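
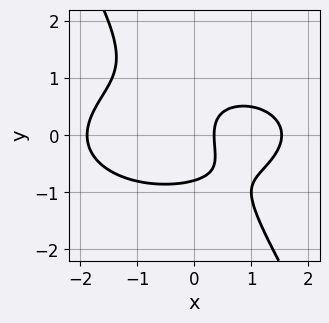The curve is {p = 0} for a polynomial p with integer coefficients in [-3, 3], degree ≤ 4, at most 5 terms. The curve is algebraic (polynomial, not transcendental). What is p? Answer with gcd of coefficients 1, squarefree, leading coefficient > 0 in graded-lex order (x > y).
x^3 + 3*x*y^2 + 2*y^3 - 3*x + 1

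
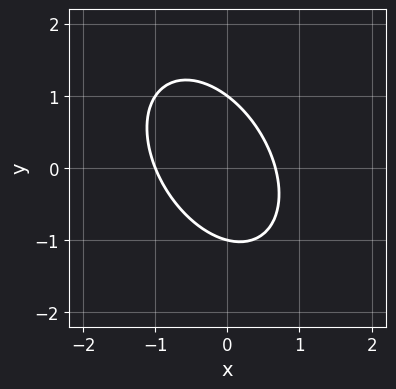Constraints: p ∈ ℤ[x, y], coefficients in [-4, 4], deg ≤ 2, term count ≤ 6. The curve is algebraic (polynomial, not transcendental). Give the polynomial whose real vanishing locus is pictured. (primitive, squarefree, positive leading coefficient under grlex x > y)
3*x^2 + 2*x*y + 2*y^2 + x - 2

Degree: no degree-1 curve has this shape, so deg p = 2.
From the axis intercepts and sections: the y-axis gridline crossings are at y ∈ {-1, 1}; it meets the x-axis at x = -1 (among the integer gridlines).
Solving for integer coefficients yields p as stated.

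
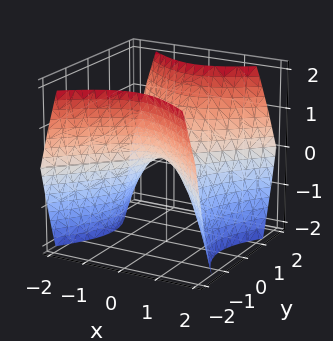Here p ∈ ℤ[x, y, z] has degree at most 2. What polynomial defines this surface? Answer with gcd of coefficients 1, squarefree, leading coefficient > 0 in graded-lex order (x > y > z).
1. deg p = 2. A saddle surface; a quadric.
2. Symmetries: it's symmetric under y → −y, forcing even powers of y; the x ↦ −x reflection is a symmetry, so x appears only in even powers.
3. Against the integer gridlines: it crosses the z-axis at the gridline z = 0; one y-axis crossing is at y = 0.
4. Putting this together gives p.

x^2 - y^2 + z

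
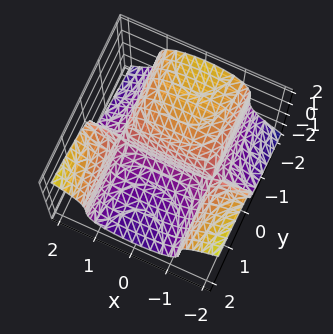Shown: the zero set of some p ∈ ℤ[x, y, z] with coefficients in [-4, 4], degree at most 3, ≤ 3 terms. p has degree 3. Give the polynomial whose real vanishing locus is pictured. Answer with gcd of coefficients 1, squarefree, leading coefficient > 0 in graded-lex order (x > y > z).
First, degree: the shape is more complex than any degree-2 surface, so deg p = 3.
Then, reading off the gridlines: the visible x-axis segment lies entirely on the surface; one y-axis crossing is at y = 0; it meets the z-axis at z = 0 (among the integer gridlines).
Finally, fitting integer coefficients to these (and the overall shape) gives p.

2*x^2*y - 2*z^3 - 3*y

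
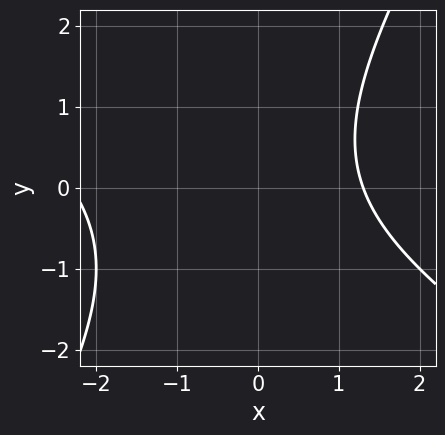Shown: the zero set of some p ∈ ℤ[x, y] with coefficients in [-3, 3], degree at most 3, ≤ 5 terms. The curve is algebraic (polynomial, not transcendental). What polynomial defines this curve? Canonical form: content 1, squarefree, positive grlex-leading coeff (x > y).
1. The degree is 2 — no degree-1 curve has this shape.
2. Observable constraints: it misses every integer gridline on the y-axis.
3. Matching integer coefficients to the picture gives p.

x^2 + x*y - y^2 + x - 3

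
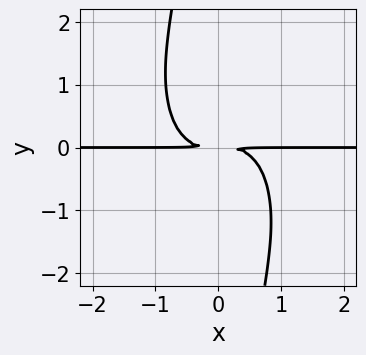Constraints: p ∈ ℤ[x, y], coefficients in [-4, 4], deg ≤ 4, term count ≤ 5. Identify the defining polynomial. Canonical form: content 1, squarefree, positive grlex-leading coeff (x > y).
First, the degree is 4 — a generic line meets the curve in up to 4 points.
Then, observable constraints: every point of the x-axis in the box is on the curve.
Finally, together with the visible shape, these determine p as stated.

2*x^3*y + x*y^3 + 2*y^2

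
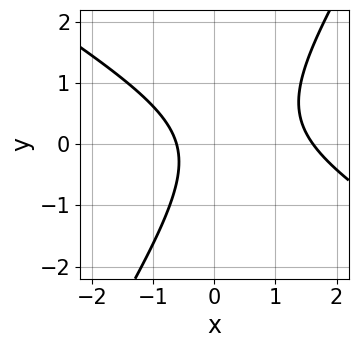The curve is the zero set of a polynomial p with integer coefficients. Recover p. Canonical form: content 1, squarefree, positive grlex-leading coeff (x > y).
x^2 + x*y - y^2 - x - 1

(a) deg p = 2.
(b) Against the integer gridlines: it misses every integer gridline on the y-axis.
(c) Solving for integer coefficients yields p as stated.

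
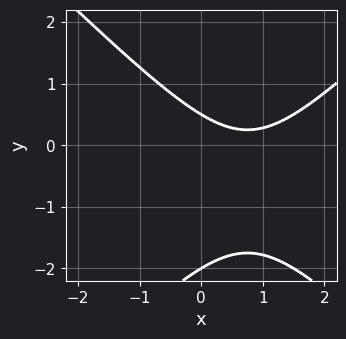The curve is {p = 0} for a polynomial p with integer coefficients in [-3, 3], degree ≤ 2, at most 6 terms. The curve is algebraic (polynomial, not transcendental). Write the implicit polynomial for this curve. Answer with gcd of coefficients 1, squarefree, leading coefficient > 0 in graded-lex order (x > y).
2*x^2 - 2*y^2 - 3*x - 3*y + 2

First, the degree is 2 — a generic line meets the curve in up to 2 points.
Then, from the axis intercepts and sections: it meets the y-axis at y = -2 (among the integer gridlines); it misses every integer gridline on the x-axis.
Finally, fitting integer coefficients to these (and the overall shape) gives p.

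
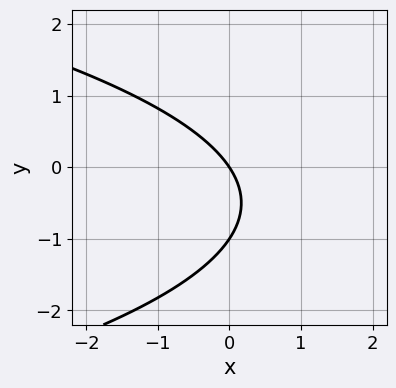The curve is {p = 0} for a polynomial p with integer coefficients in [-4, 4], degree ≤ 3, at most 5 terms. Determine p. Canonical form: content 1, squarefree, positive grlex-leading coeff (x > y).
First, deg p = 2. A generic line meets the curve in up to 2 points.
Next, observable constraints: among the integer gridlines, it crosses the y-axis at y ∈ {-1, 0}; it meets the x-axis at x = 0 (among the integer gridlines).
Finally, putting this together gives p.

2*y^2 + 3*x + 2*y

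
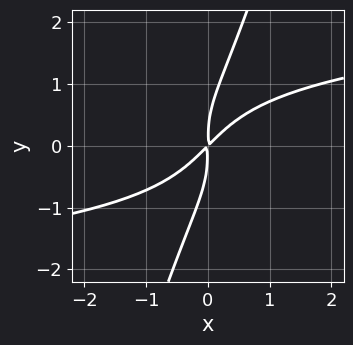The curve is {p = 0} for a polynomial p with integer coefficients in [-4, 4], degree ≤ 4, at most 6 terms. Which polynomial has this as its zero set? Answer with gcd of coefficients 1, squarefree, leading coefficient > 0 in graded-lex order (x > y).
1. The degree is 4 — a generic line meets the curve in up to 4 points.
2. Solving for integer coefficients yields p as stated.

3*x*y^3 - y^4 - 3*x^2 + 3*x*y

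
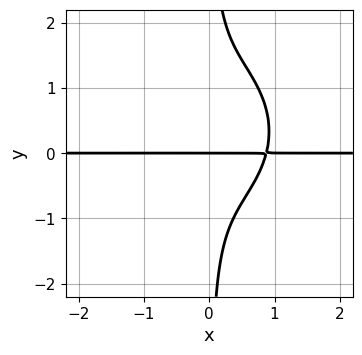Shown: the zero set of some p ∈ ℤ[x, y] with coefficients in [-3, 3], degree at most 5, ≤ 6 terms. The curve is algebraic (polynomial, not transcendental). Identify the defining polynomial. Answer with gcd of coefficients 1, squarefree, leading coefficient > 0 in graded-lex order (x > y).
3*x^3*y + 3*x*y^3 - 2*x*y^2 - 2*y

1. deg p = 4. No degree-3 curve has this shape.
2. From the axis intercepts and sections: it meets the y-axis at y = 0 (among the integer gridlines); the visible x-axis segment lies entirely on the curve.
3. Putting this together gives p.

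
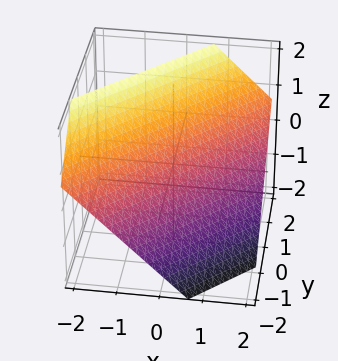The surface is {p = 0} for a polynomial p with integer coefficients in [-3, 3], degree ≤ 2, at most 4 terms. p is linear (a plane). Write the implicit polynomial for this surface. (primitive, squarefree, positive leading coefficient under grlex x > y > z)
3*x - 3*y + 3*z - 2

(a) Degree: every cross-section is a straight line — this is a plane, so deg p = 1.
(b) The integer polynomial consistent with all of this is the stated p.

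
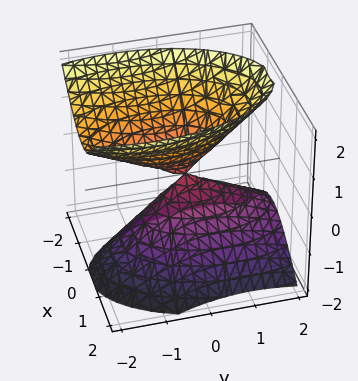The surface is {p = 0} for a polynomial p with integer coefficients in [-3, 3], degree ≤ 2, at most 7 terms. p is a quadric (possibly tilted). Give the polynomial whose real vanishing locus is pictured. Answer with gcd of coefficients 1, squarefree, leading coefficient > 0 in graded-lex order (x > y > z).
There are 2 components. They look like related sheets of one shape, so recover p as a whole.
deg p = 2. The shape is more complex than any degree-1 surface.
From the axis intercepts and sections: it crosses the z-axis at the gridline z = 0; it meets the x-axis at x = 0 (among the integer gridlines); it crosses the y-axis at the gridline y = 0.
Together with the visible shape, these determine p as stated.

3*x^2 + x*z + y^2 + y*z - 2*z^2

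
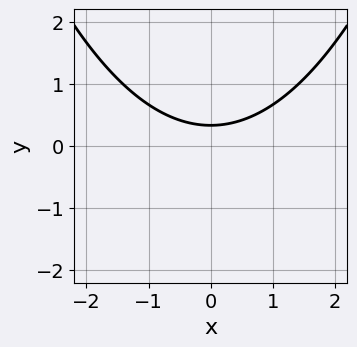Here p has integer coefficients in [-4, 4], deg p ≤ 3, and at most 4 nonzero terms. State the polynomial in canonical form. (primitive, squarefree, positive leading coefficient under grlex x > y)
x^2 - 3*y + 1

(a) deg p = 2. A generic line meets the curve in up to 2 points.
(b) Symmetries: mirror symmetry x ↦ −x ⇒ only even powers of x.
(c) From the visible intercepts: it misses every integer gridline on the x-axis.
(d) Solving for integer coefficients yields p as stated.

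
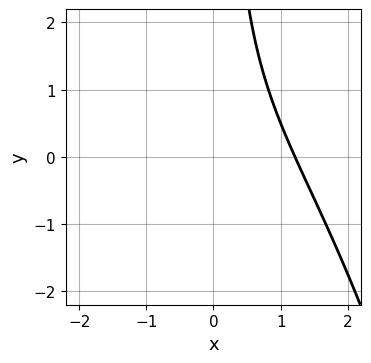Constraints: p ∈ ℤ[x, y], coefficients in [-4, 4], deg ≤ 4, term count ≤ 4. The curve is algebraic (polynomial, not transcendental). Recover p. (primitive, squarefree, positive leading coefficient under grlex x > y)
x^3 + 2*x*y + x - 3

First, degree: the shape is more complex than any degree-2 curve, so deg p = 3.
Next, observable constraints: no y-intercept at any integer in the box.
Finally, these observations pin down the coefficients.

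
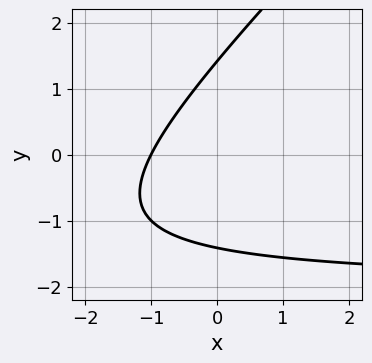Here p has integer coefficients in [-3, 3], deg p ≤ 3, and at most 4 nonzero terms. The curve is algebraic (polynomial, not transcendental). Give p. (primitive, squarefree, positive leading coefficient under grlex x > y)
(a) The degree is 2 — a generic line meets the curve in up to 2 points.
(b) Reading off the gridlines: it meets the x-axis at x = -1 (among the integer gridlines).
(c) These observations pin down the coefficients.

x*y - y^2 + 2*x + 2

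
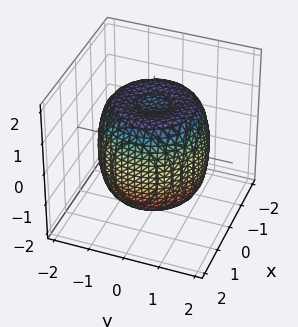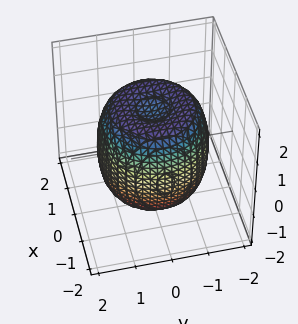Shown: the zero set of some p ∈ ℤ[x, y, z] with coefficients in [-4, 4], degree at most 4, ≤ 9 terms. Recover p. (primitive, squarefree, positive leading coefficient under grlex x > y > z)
2*x^4 + 4*x^2*y^2 + 2*y^4 - 3*x^2 - 3*y^2 + 2*z^2 - 3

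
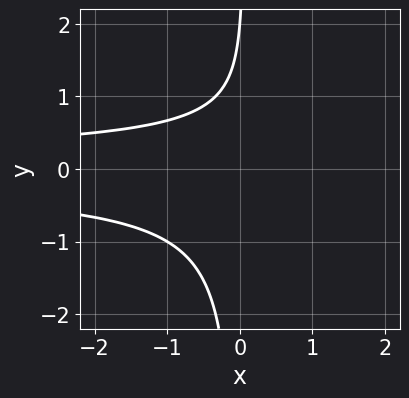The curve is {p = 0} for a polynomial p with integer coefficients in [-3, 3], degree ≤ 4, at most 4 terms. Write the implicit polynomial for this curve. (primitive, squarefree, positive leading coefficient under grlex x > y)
3*x*y^2 - y + 2

1. Degree: no degree-2 curve has this shape, so deg p = 3.
2. Reading off the gridlines: it meets the y-axis at y = 2 (among the integer gridlines); it misses every integer gridline on the x-axis.
3. The integer polynomial consistent with all of this is the stated p.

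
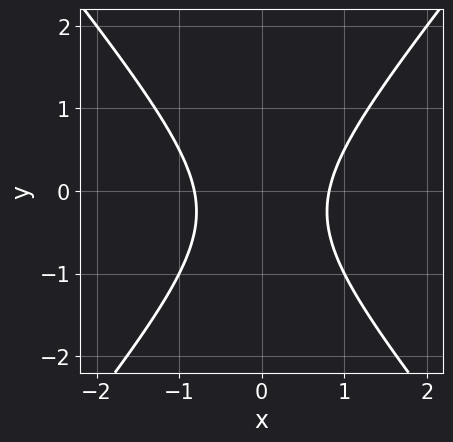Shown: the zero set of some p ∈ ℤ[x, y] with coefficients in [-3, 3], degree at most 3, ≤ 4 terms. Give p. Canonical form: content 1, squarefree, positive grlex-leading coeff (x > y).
First, the degree is 2 — a generic line meets the curve in up to 2 points.
Then, symmetries: mirror symmetry x ↦ −x ⇒ only even powers of x.
Next, from the axis intercepts and sections: no y-intercept at any integer in the box.
Finally, assembling these constraints gives the stated polynomial.

3*x^2 - 2*y^2 - y - 2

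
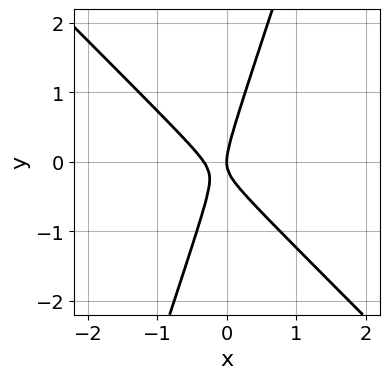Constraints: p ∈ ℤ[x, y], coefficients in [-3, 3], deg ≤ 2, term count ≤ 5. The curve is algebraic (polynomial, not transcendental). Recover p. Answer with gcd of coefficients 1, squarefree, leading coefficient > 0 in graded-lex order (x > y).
3*x^2 + 2*x*y - y^2 + x

(a) Degree: no degree-1 curve has this shape, so deg p = 2.
(b) Against the integer gridlines: it crosses the x-axis at the gridline x = 0; it meets the y-axis at y = 0 (among the integer gridlines).
(c) Putting this together gives p.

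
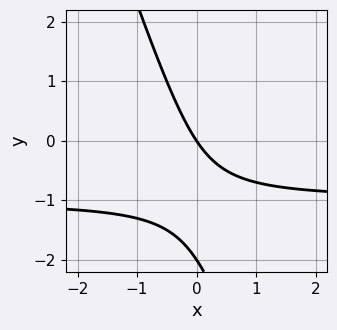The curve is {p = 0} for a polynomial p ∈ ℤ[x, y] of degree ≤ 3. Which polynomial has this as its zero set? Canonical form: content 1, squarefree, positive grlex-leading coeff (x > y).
1. deg p = 2.
2. Observable constraints: one x-axis crossing is at x = 0; the y-axis gridline crossings are at y ∈ {-2, 0}.
3. These observations pin down the coefficients.

3*x*y + y^2 + 3*x + 2*y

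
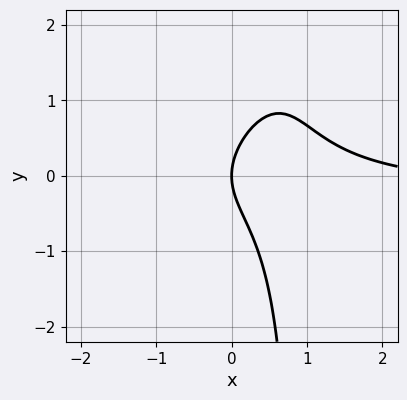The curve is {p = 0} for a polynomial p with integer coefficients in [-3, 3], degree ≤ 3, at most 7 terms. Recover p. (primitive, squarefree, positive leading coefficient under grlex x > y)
3*x^2*y - 2*x*y^2 + x^2 + 2*y^2 - 3*x

First, the degree is 3 — the shape is more complex than any degree-2 curve.
Then, checking where it meets the axes: it meets the y-axis at y = 0 (among the integer gridlines); it crosses the x-axis at the gridline x = 0.
Finally, together with the visible shape, these determine p as stated.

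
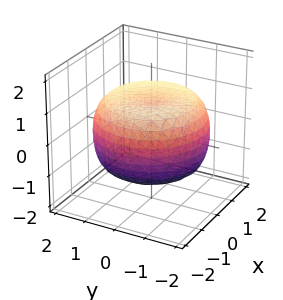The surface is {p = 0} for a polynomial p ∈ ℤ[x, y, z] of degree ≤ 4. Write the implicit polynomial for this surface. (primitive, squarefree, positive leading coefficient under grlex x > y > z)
1. The degree is 4 — the shape is more complex than any degree-3 surface.
2. Symmetry: every cross-section ⟂ z is a circle, so x, y appear only via x² + y².
3. Against the integer gridlines: the z-axis gridline crossings are at z ∈ {-1, 1}; a circular section at z = -1 has radius between 1 and 2.
4. Assembling these constraints gives the stated polynomial.

x^4 + 2*x^2*y^2 + y^4 - 2*x^2 - 2*y^2 + 3*z^2 - 3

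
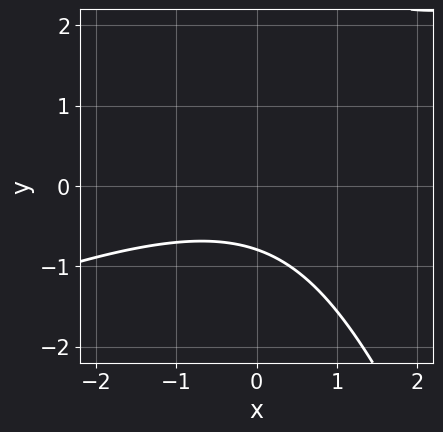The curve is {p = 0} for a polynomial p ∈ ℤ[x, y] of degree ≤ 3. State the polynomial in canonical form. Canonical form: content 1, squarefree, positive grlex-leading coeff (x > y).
x^2 - 2*x*y - y^2 + 3*y + 3

1. Degree: the shape is more complex than any degree-1 curve, so deg p = 2.
2. From the visible intercepts: no x-intercept at any integer in the box.
3. Solving for integer coefficients yields p as stated.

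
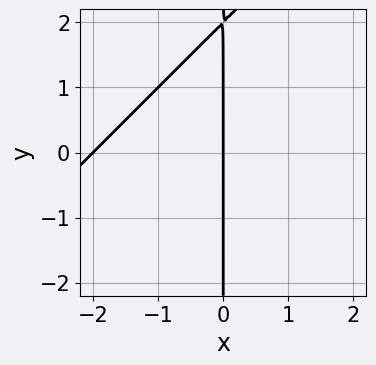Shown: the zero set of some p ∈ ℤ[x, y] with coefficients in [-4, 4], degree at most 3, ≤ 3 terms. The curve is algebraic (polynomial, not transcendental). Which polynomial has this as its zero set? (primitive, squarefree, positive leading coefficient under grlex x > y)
First, degree: the shape is more complex than any degree-1 curve, so deg p = 2.
Then, from the axis intercepts and sections: the visible y-axis segment lies entirely on the curve; among the integer gridlines, it crosses the x-axis at x ∈ {-2, 0}.
Finally, these observations pin down the coefficients.

x^2 - x*y + 2*x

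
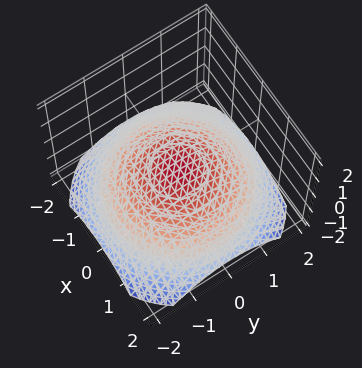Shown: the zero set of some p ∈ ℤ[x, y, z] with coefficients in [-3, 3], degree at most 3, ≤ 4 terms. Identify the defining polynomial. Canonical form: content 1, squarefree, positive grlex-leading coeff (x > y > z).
x^2 + y^2 + 3*z

1. deg p = 2. A single bowl opening along one axis; a quadric.
2. Symmetry: the surface is invariant under rotation about z: p = q(x² + y², z).
3. Observable constraints: one x-axis crossing is at x = 0; one z-axis crossing is at z = 0; one y-axis crossing is at y = 0.
4. Solving for integer coefficients yields p as stated.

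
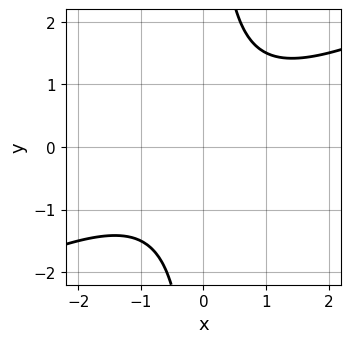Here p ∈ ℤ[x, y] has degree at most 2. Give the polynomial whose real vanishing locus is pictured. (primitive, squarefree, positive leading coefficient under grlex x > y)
x^2 - 2*x*y + 2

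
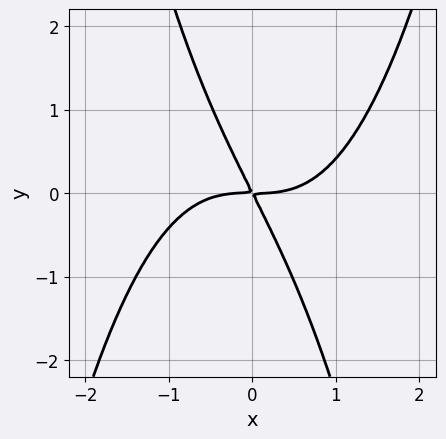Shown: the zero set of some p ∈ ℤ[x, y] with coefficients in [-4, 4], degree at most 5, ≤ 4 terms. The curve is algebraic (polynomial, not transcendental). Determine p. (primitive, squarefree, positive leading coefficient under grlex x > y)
x^4 - 2*x*y - y^2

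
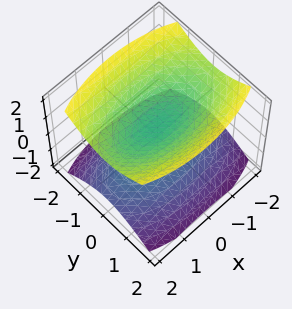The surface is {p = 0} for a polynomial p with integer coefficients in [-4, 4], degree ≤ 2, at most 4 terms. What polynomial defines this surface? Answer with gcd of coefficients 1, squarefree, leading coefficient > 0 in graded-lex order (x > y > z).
x^2 + 3*y^2 - 3*z^2 + 1

The picture has 2 separate pieces. They look like related sheets of one shape, so recover p as a whole.
deg p = 2. Two sheets facing apart; a quadric.
Symmetries: the x ↦ −x reflection is a symmetry, so x appears only in even powers; it's symmetric under y → −y, forcing even powers of y; it's symmetric under z → −z, forcing even powers of z.
Observable constraints: no y-intercept at any integer in the box; it misses every integer gridline on the x-axis.
The integer polynomial consistent with all of this is the stated p.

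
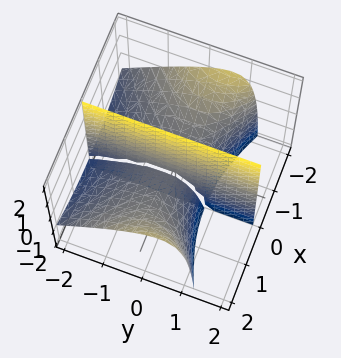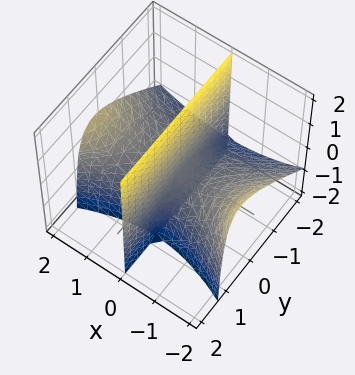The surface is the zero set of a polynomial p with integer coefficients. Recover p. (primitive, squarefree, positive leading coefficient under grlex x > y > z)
x^3 - 2*x*y^2 + 2*x*y*z - 3*x*z - 2*x

(a) The picture has 2 separate pieces. They look like related sheets of one shape, so recover p as a whole.
(b) Degree: a generic line meets the surface in up to 3 points, so deg p = 3.
(c) From the axis intercepts and sections: every point of the z-axis in the box is on the surface; the visible y-axis segment lies entirely on the surface; it meets the x-axis at x = 0 (among the integer gridlines).
(d) Solving for integer coefficients yields p as stated.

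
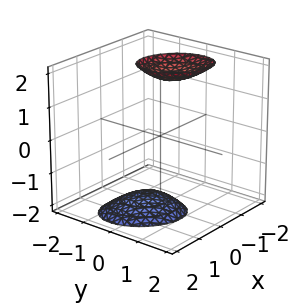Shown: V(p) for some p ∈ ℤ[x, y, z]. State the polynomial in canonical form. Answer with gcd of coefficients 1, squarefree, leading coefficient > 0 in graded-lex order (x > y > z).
2*x^2 + x*y + x*z + 2*y^2 - z^2 + 3

I count 2 distinct pieces. Treating them together as one polynomial.
The degree is 2 — a generic line meets the surface in up to 2 points.
Checking where it meets the axes: the surface avoids every integer x-axis point in the box; no y-intercept at any integer in the box.
Matching integer coefficients to the picture gives p.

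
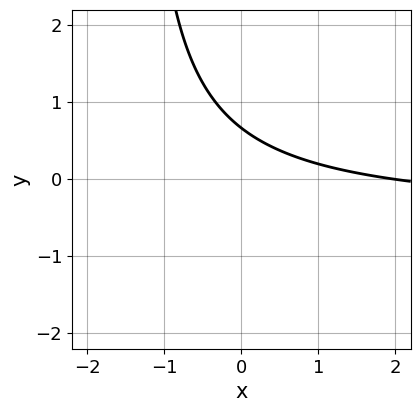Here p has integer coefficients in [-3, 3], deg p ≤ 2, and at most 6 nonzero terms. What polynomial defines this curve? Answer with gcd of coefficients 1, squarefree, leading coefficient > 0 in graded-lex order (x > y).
2*x*y + x + 3*y - 2

(a) deg p = 2. A generic line meets the curve in up to 2 points.
(b) From the axis intercepts and sections: it crosses the x-axis at the gridline x = 2.
(c) Together with the visible shape, these determine p as stated.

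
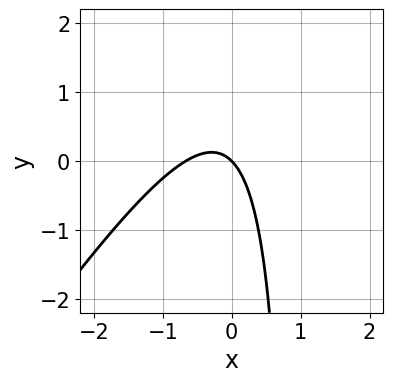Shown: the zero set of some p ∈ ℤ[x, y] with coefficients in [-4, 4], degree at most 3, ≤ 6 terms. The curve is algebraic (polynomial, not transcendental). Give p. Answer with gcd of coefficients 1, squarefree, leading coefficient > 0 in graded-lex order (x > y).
deg p = 2.
Reading off the gridlines: it meets the x-axis at x = 0 (among the integer gridlines); it crosses the y-axis at the gridline y = 0.
These observations pin down the coefficients.

3*x^2 - 2*x*y + 2*x + 2*y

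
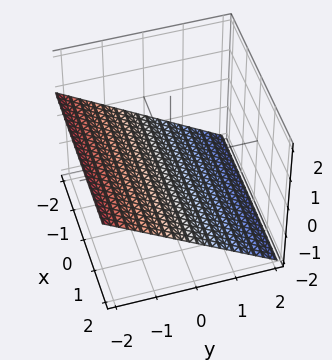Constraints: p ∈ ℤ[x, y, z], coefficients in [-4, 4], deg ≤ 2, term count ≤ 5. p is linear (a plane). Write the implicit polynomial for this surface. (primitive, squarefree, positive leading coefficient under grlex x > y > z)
2*y + 3*z + 2

(a) Degree: every cross-section is a straight line — this is a plane, so deg p = 1.
(b) From the visible intercepts: it misses every integer gridline on the x-axis; it meets the y-axis at y = -1 (among the integer gridlines).
(c) Matching integer coefficients to the picture gives p.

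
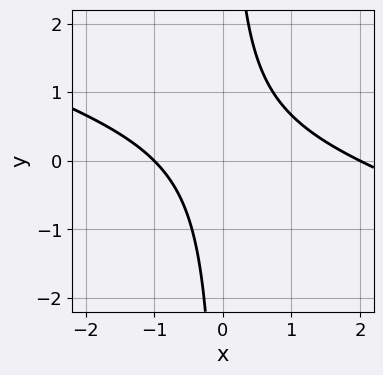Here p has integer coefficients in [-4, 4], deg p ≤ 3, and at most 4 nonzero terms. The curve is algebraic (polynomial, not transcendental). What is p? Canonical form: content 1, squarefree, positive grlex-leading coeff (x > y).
x^2 + 3*x*y - x - 2

First, the degree is 2 — no degree-1 curve has this shape.
Next, reading off the gridlines: among the integer gridlines, it crosses the x-axis at x ∈ {-1, 2}; no y-intercept at any integer in the box.
Finally, solving for integer coefficients yields p as stated.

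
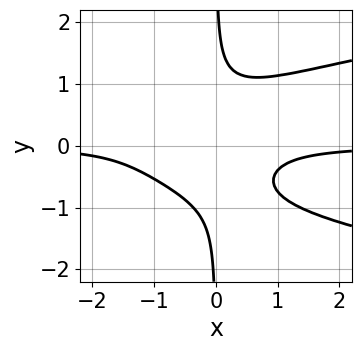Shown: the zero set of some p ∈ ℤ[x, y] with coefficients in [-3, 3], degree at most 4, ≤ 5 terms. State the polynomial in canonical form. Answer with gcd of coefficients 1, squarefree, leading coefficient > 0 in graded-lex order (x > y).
deg p = 4. A generic line meets the curve in up to 4 points.
From the visible intercepts: it misses every integer gridline on the x-axis; it misses every integer gridline on the y-axis.
Matching integer coefficients to the picture gives p.

3*x*y^3 - 2*x^2*y - x*y - 1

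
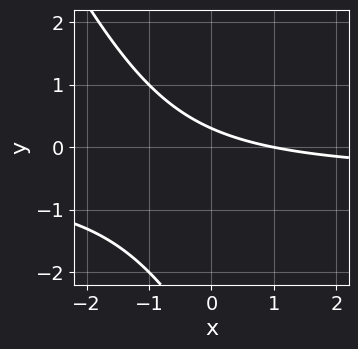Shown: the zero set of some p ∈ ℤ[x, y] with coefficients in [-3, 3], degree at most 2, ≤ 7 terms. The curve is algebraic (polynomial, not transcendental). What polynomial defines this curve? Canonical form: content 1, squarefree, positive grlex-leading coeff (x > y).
2*x*y + y^2 + x + 3*y - 1

1. The degree is 2 — the shape is more complex than any degree-1 curve.
2. From the axis intercepts and sections: it crosses the x-axis at the gridline x = 1.
3. These observations pin down the coefficients.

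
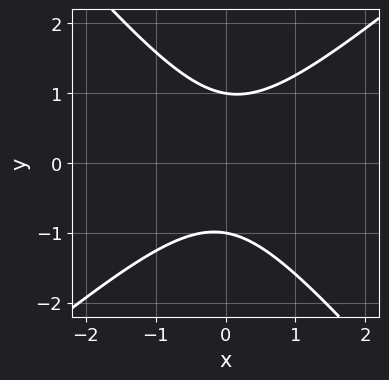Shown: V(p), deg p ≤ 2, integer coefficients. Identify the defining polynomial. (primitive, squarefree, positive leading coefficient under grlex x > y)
3*x^2 - x*y - 3*y^2 + 3

(a) The degree is 2 — a generic line meets the curve in up to 2 points.
(b) Checking where it meets the axes: the curve avoids every integer x-axis point in the box; the y-axis gridline crossings are at y ∈ {-1, 1}.
(c) Together with the visible shape, these determine p as stated.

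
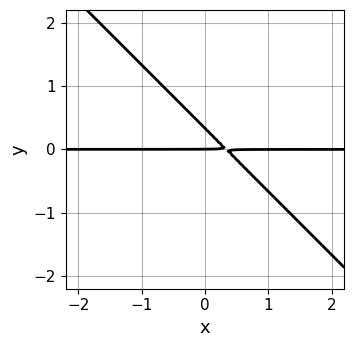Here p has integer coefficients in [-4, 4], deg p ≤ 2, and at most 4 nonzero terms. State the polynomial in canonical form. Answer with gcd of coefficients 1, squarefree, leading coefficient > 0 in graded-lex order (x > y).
3*x*y + 3*y^2 - y

First, the degree is 2 — the shape is more complex than any degree-1 curve.
Next, reading off the gridlines: it crosses the y-axis at the gridline y = 0; every point of the x-axis in the box is on the curve.
Finally, matching integer coefficients to the picture gives p.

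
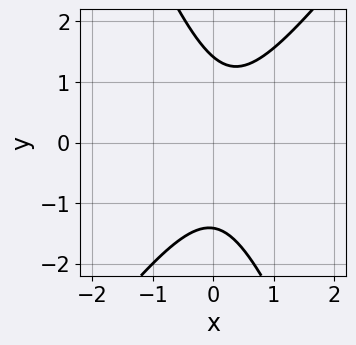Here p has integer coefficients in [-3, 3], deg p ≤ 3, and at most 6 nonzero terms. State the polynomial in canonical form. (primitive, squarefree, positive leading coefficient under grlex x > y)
(a) deg p = 2.
(b) Reading off the gridlines: no x-intercept at any integer in the box.
(c) Together with the visible shape, these determine p as stated.

3*x^2 - x*y - y^2 - x + 2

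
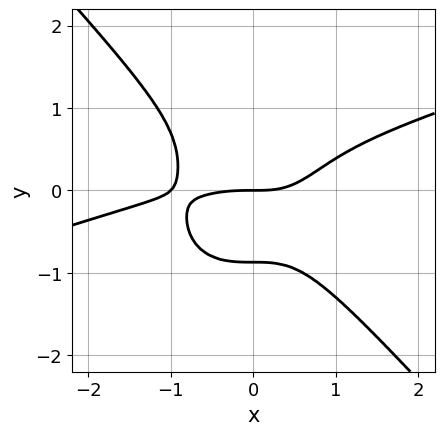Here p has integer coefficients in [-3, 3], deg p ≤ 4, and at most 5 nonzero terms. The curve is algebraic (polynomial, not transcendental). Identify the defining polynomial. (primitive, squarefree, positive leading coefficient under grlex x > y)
1. The degree is 4 — a generic line meets the curve in up to 4 points.
2. From the visible intercepts: the x-axis gridline crossings are at x ∈ {-1, 0}; one y-axis crossing is at y = 0.
3. Fitting integer coefficients to these (and the overall shape) gives p.

x^4 - 3*x^3*y - 3*y^4 + x^3 - 2*y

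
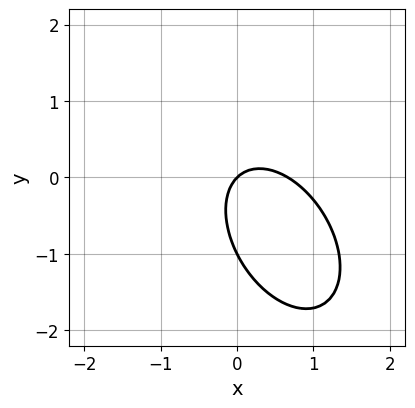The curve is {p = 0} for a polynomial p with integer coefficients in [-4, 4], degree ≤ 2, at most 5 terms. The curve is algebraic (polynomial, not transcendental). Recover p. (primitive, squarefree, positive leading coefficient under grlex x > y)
3*x^2 + 2*x*y + 2*y^2 - 2*x + 2*y

1. The degree is 2 — the shape is more complex than any degree-1 curve.
2. From the visible intercepts: among the integer gridlines, it crosses the y-axis at y ∈ {-1, 0}; it crosses the x-axis at the gridline x = 0.
3. Solving for integer coefficients yields p as stated.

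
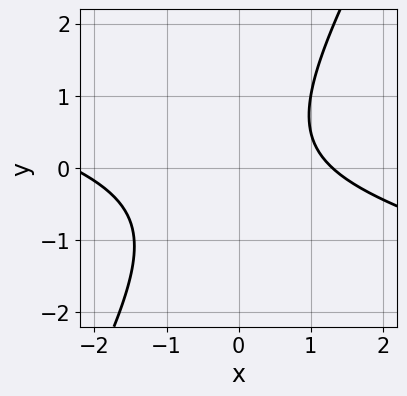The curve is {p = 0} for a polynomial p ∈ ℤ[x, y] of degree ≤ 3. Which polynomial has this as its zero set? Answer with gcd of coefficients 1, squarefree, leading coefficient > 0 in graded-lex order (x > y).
x^2 + 3*x*y - 2*y^2 + x - 3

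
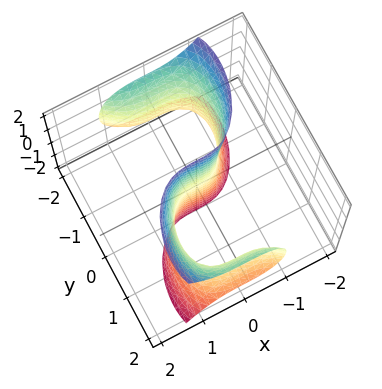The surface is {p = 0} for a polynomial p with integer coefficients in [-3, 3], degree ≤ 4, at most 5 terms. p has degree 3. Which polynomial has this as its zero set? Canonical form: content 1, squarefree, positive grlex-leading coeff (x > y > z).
1. Degree: no degree-2 surface has this shape, so deg p = 3.
2. Observable constraints: it crosses the y-axis at the gridline y = 0; the visible z-axis segment lies entirely on the surface; it meets the x-axis at x = 0 (among the integer gridlines).
3. Assembling these constraints gives the stated polynomial.

3*x^3 + y^3 - y*z^2 - 3*y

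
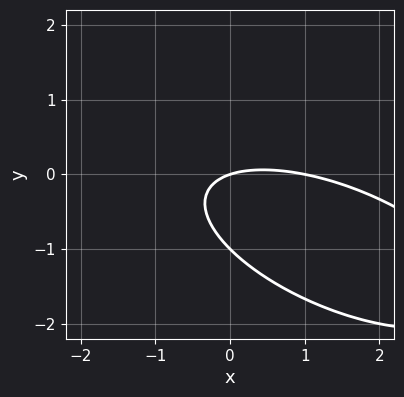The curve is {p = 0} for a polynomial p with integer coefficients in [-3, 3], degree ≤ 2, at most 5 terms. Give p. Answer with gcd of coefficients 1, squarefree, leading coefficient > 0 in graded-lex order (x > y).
x^2 + 2*x*y + 3*y^2 - x + 3*y

The degree is 2 — no degree-1 curve has this shape.
Against the integer gridlines: among the integer gridlines, it crosses the x-axis at x ∈ {0, 1}; the y-axis gridline crossings are at y ∈ {-1, 0}.
Fitting integer coefficients to these (and the overall shape) gives p.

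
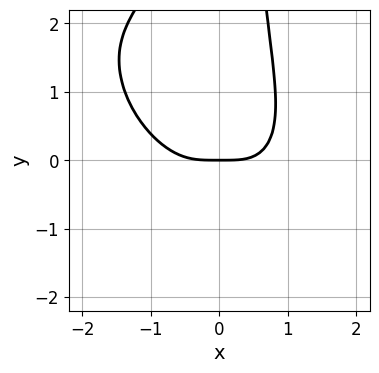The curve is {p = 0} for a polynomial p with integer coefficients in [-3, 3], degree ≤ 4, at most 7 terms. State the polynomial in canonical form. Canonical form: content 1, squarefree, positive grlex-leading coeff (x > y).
x^4 + x^3*y + x^2*y^2 - x^2*y - y

1. deg p = 4.
2. Reading off the gridlines: it crosses the x-axis at the gridline x = 0; it crosses the y-axis at the gridline y = 0.
3. Matching integer coefficients to the picture gives p.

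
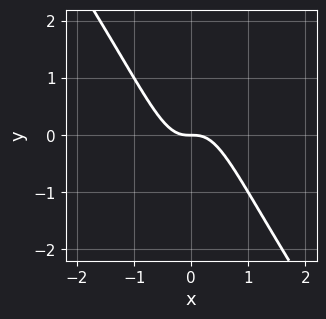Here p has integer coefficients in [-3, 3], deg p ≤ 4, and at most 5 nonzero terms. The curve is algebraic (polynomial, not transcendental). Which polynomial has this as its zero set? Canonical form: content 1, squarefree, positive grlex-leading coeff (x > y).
3*x^3 + 2*x^2*y + y

(a) deg p = 3. No degree-2 curve has this shape.
(b) Checking where it meets the axes: it meets the x-axis at x = 0 (among the integer gridlines); one y-axis crossing is at y = 0.
(c) Fitting integer coefficients to these (and the overall shape) gives p.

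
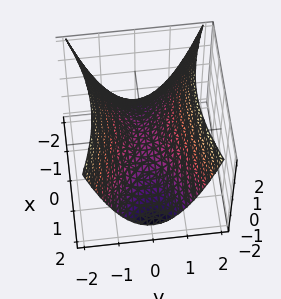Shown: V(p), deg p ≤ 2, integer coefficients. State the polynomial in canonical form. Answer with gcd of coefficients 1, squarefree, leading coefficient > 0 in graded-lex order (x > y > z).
x^2 - 3*y^2 + 3*z

First, deg p = 2. A saddle surface; a quadric.
Next, symmetries: mirror symmetry y ↦ −y ⇒ only even powers of y; mirror symmetry x ↦ −x ⇒ only even powers of x.
Next, observable constraints: it crosses the y-axis at the gridline y = 0; one x-axis crossing is at x = 0; it crosses the z-axis at the gridline z = 0.
Finally, solving for integer coefficients yields p as stated.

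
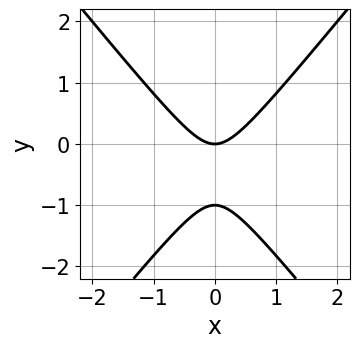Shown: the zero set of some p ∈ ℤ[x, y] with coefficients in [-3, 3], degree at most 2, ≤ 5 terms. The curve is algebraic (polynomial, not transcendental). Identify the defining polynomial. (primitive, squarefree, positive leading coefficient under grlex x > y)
1. Degree: the shape is more complex than any degree-1 curve, so deg p = 2.
2. Symmetries: the x ↦ −x reflection is a symmetry, so x appears only in even powers.
3. From the axis intercepts and sections: the y-axis gridline crossings are at y ∈ {-1, 0}; one x-axis crossing is at x = 0.
4. Solving for integer coefficients yields p as stated.

3*x^2 - 2*y^2 - 2*y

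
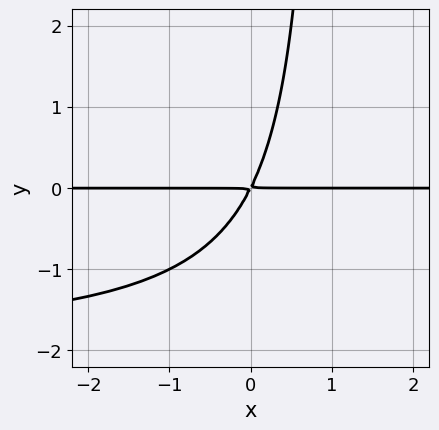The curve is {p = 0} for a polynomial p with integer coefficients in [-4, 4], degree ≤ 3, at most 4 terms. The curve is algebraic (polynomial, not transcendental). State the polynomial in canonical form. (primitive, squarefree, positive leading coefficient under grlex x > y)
x*y^2 + 2*x*y - y^2

Degree: a generic line meets the curve in up to 3 points, so deg p = 3.
From the visible intercepts: every point of the x-axis in the box is on the curve.
Fitting integer coefficients to these (and the overall shape) gives p.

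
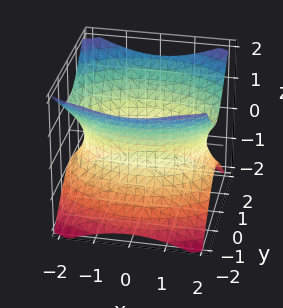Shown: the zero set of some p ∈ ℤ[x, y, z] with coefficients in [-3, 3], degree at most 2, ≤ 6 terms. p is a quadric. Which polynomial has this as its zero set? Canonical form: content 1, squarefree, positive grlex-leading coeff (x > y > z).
x^2 + 2*y^2 - 2*z^2 - 3

First, the degree is 2 — an hourglass — one-sheet hyperboloid; a quadric.
Then, symmetries: mirror symmetry y ↦ −y ⇒ only even powers of y; the x ↦ −x reflection is a symmetry, so x appears only in even powers; it's symmetric under z → −z, forcing even powers of z.
Next, observable constraints: it misses every integer gridline on the z-axis.
Finally, putting this together gives p.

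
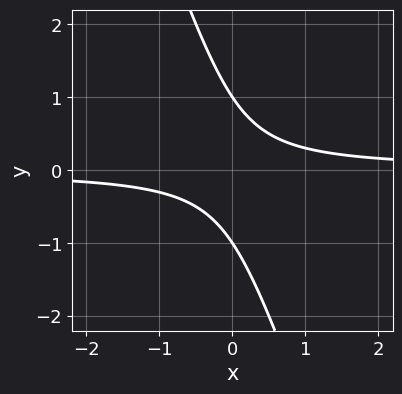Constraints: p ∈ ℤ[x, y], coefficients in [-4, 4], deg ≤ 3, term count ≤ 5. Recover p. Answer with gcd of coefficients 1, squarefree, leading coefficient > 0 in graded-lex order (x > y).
3*x*y + y^2 - 1

1. The degree is 2 — no degree-1 curve has this shape.
2. From the visible intercepts: it misses every integer gridline on the x-axis; the y-axis gridline crossings are at y ∈ {-1, 1}.
3. Together with the visible shape, these determine p as stated.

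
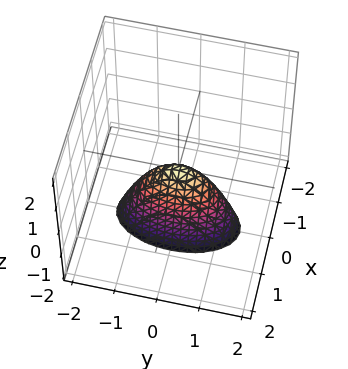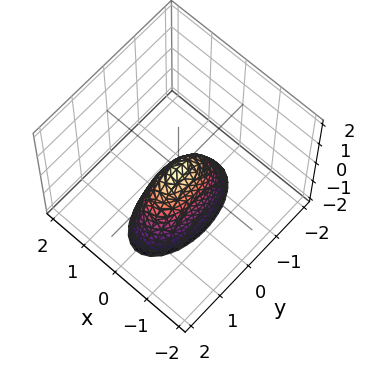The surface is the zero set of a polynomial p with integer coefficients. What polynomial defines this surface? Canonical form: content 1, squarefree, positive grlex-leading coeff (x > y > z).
(a) deg p = 2. A single bowl opening along one axis; a quadric.
(b) Symmetries: mirror symmetry x ↦ −x ⇒ only even powers of x; it's symmetric under y → −y, forcing even powers of y.
(c) Against the integer gridlines: it meets the y-axis at y = 0 (among the integer gridlines); it meets the z-axis at z = 0 (among the integer gridlines); it crosses the x-axis at the gridline x = 0.
(d) Assembling these constraints gives the stated polynomial.

3*x^2 + y^2 + z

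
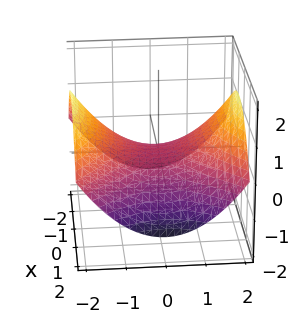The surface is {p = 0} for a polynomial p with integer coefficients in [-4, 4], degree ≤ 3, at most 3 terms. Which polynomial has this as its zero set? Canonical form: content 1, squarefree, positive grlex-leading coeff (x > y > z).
(a) The degree is 2 — a saddle surface; a quadric.
(b) Symmetries: the y ↦ −y reflection is a symmetry, so y appears only in even powers; mirror symmetry x ↦ −x ⇒ only even powers of x.
(c) Checking where it meets the axes: it crosses the z-axis at the gridline z = 0; it crosses the y-axis at the gridline y = 0.
(d) Matching integer coefficients to the picture gives p.

x^2 - y^2 + 3*z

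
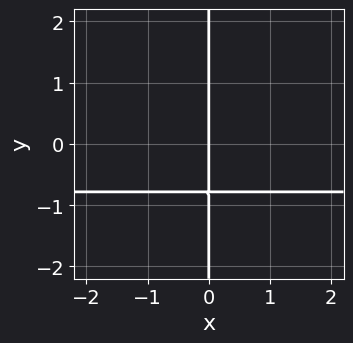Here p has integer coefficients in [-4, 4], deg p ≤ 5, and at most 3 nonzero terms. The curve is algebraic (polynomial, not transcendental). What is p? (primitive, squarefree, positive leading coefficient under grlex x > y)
First, the degree is 4 — no degree-3 curve has this shape.
Then, against the integer gridlines: it crosses the x-axis at the gridline x = 0; the visible y-axis segment lies entirely on the curve.
Finally, putting this together gives p.

3*x*y^3 + 2*x*y + 3*x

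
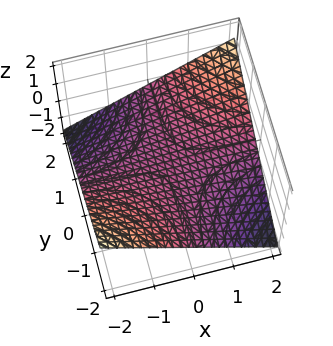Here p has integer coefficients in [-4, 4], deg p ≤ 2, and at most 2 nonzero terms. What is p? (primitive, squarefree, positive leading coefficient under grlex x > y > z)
1. Degree: a hyperbolic paraboloid; a quadric, so deg p = 2.
2. From the axis intercepts and sections: every point of the y-axis in the box is on the surface; it crosses the z-axis at the gridline z = 0; every point of the x-axis in the box is on the surface.
3. The integer polynomial consistent with all of this is the stated p.

x*y - 3*z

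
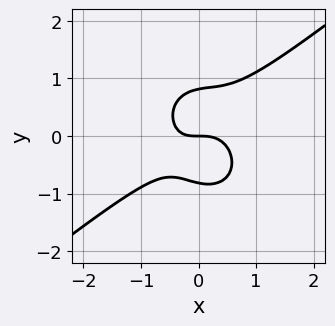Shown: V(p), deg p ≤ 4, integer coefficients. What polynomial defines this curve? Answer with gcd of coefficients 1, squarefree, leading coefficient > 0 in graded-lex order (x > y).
3*x^3 - 2*x^2*y - 3*y^3 + x*y + 2*y

1. Degree: no degree-2 curve has this shape, so deg p = 3.
2. Against the integer gridlines: one x-axis crossing is at x = 0; it meets the y-axis at y = 0 (among the integer gridlines).
3. Fitting integer coefficients to these (and the overall shape) gives p.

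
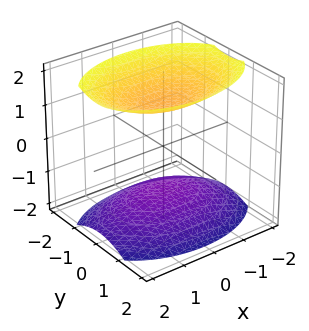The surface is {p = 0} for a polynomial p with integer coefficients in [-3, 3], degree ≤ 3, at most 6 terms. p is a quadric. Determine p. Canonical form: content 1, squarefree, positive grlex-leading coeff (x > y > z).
x^2 + 2*y^2 - 2*z^2 + 3

I count 2 distinct pieces.
deg p = 2.
Symmetries: it's symmetric under z → −z, forcing even powers of z; it's symmetric under y → −y, forcing even powers of y; it's symmetric under x → −x, forcing even powers of x.
Checking where it meets the axes: no y-intercept at any integer in the box; no x-intercept at any integer in the box.
Putting this together gives p.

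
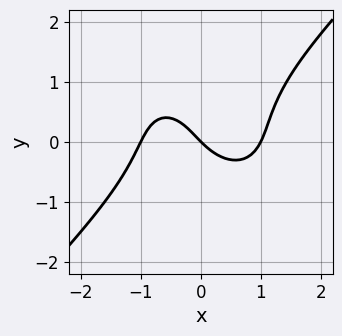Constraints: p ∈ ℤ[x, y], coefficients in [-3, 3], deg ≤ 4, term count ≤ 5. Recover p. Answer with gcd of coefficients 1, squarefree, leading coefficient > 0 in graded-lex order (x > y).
2*x^3 - 2*y^3 + y^2 - 2*x - 2*y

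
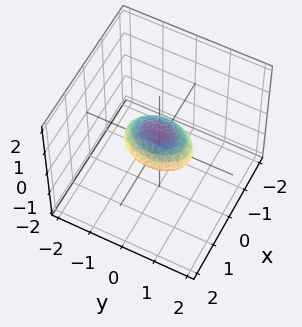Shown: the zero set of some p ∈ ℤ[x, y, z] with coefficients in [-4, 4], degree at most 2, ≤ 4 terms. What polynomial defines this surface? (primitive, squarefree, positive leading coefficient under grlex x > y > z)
deg p = 2.
Symmetries: it's symmetric under x → −x, forcing even powers of x; the z ↦ −z reflection is a symmetry, so z appears only in even powers; the y ↦ −y reflection is a symmetry, so y appears only in even powers.
Observable constraints: among the integer gridlines, it crosses the y-axis at y ∈ {-1, 1}.
Solving for integer coefficients yields p as stated.

2*x^2 + y^2 + 2*z^2 - 1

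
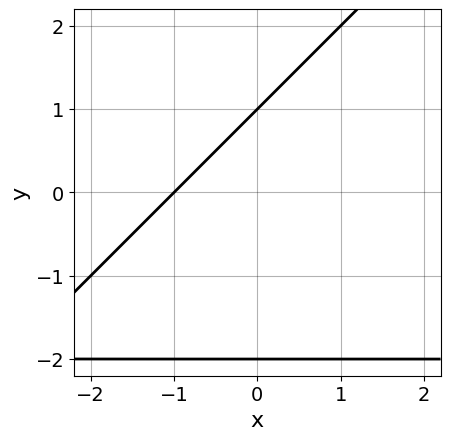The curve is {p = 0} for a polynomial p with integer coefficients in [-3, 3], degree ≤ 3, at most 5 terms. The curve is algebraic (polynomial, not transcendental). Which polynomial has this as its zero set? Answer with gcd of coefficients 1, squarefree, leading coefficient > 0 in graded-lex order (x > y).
1. deg p = 2. The shape is more complex than any degree-1 curve.
2. From the axis intercepts and sections: it meets the x-axis at x = -1 (among the integer gridlines); among the integer gridlines, it crosses the y-axis at y ∈ {-2, 1}.
3. The integer polynomial consistent with all of this is the stated p.

x*y - y^2 + 2*x - y + 2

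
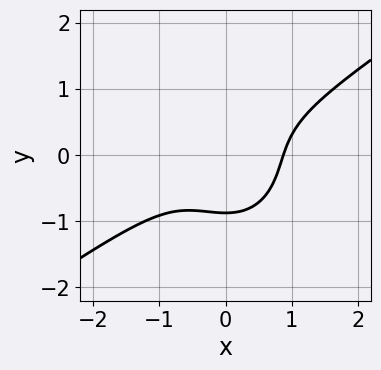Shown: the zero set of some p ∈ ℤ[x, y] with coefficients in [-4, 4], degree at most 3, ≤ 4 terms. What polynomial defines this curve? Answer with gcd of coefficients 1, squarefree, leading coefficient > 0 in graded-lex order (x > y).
3*x^3 - 3*x^2*y - 3*y^3 - 2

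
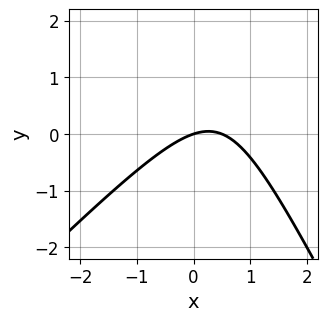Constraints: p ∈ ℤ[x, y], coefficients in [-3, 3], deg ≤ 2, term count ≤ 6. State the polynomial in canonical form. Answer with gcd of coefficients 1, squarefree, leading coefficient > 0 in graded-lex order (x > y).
2*x^2 - x*y - y^2 - x + 3*y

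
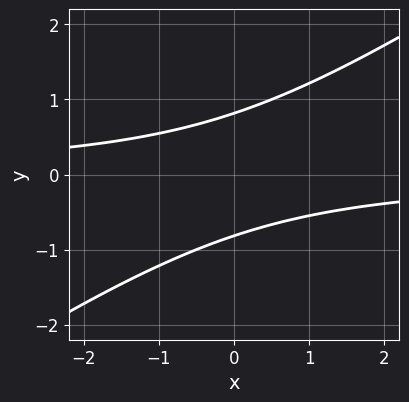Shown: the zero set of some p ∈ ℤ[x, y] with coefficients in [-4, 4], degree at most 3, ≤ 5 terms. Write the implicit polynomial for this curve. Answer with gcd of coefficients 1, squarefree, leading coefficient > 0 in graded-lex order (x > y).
1. deg p = 2. The shape is more complex than any degree-1 curve.
2. Observable constraints: no x-intercept at any integer in the box.
3. These observations pin down the coefficients.

2*x*y - 3*y^2 + 2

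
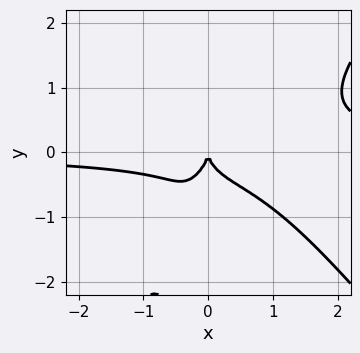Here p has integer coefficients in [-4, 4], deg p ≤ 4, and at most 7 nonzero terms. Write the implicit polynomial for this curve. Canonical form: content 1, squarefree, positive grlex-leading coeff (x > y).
1. The degree is 4 — the shape is more complex than any degree-3 curve.
2. Reading off the gridlines: one y-axis crossing is at y = 0; it meets the x-axis at x = 0 (among the integer gridlines).
3. Fitting integer coefficients to these (and the overall shape) gives p.

3*x^3*y - 2*x*y^3 - 3*x^2*y - y^3 - 2*x^2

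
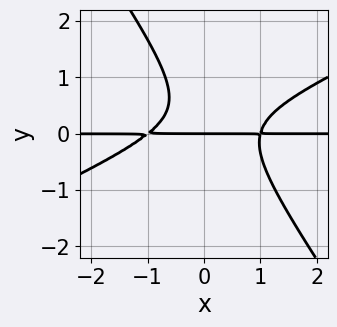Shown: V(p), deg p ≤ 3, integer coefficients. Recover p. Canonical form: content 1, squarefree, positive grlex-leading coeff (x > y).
First, deg p = 3. No degree-2 curve has this shape.
Then, against the integer gridlines: it meets the y-axis at y = 0 (among the integer gridlines); the visible x-axis segment lies entirely on the curve.
Finally, together with the visible shape, these determine p as stated.

2*x^2*y - 3*x*y^2 - 3*y^3 + 2*y^2 - 2*y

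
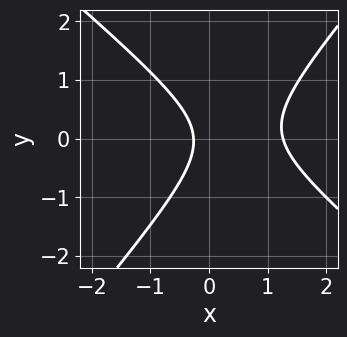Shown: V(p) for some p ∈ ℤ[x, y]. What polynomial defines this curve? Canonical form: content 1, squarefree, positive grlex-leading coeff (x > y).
First, degree: a generic line meets the curve in up to 2 points, so deg p = 2.
Next, checking where it meets the axes: it misses every integer gridline on the y-axis.
Finally, solving for integer coefficients yields p as stated.

3*x^2 + x*y - 3*y^2 - 3*x - 1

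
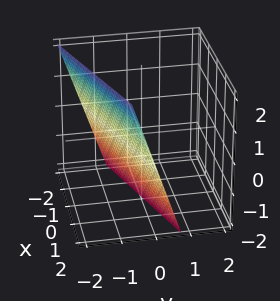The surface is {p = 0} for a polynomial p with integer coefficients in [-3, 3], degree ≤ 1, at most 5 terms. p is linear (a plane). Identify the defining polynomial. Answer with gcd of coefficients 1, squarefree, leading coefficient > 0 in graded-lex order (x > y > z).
First, degree: the surface is flat (a plane), so deg p = 1.
Next, from the visible intercepts: it crosses the z-axis at the gridline z = -2; one x-axis crossing is at x = 2.
Finally, assembling these constraints gives the stated polynomial.

x - 3*y - z - 2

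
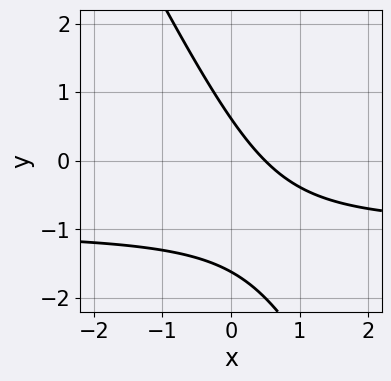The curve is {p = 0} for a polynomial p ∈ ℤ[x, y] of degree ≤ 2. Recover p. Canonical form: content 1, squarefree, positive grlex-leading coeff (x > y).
2*x*y + y^2 + 2*x + y - 1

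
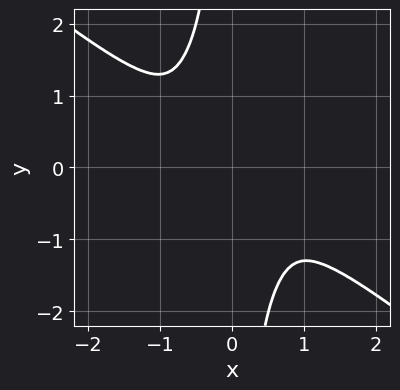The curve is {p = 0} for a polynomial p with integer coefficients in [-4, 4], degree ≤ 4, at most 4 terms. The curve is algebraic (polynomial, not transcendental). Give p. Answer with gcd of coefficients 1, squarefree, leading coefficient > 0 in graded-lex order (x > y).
The degree is 4 — no degree-3 curve has this shape.
Matching integer coefficients to the picture gives p.

x^4 + 2*x*y^3 + 2*y^2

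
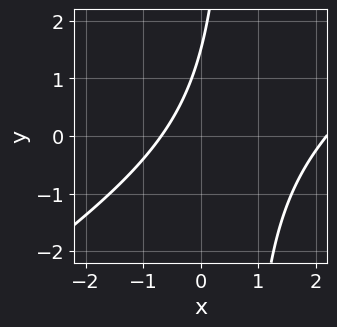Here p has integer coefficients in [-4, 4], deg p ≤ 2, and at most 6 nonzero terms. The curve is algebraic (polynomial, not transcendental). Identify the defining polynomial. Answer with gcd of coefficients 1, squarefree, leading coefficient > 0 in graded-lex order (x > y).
(a) Degree: a generic line meets the curve in up to 2 points, so deg p = 2.
(b) Putting this together gives p.

2*x^2 - 3*x*y - 3*x + 2*y - 3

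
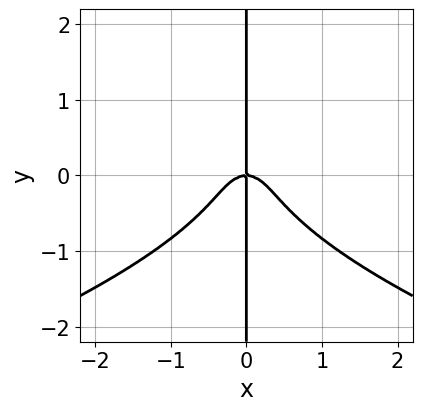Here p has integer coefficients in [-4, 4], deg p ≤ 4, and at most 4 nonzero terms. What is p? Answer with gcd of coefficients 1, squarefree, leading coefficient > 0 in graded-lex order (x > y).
2*x*y^3 + 2*x^3 + x*y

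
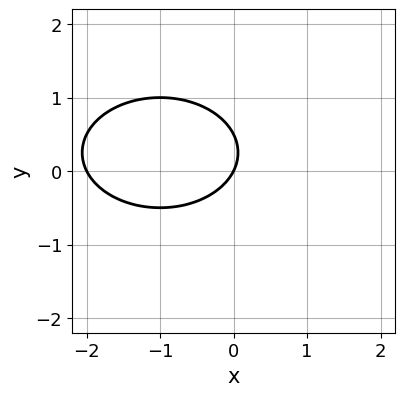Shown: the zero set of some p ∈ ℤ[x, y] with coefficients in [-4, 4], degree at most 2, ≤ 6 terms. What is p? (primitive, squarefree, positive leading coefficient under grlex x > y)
First, deg p = 2.
Next, from the axis intercepts and sections: one y-axis crossing is at y = 0; among the integer gridlines, it crosses the x-axis at x ∈ {-2, 0}.
Finally, together with the visible shape, these determine p as stated.

x^2 + 2*y^2 + 2*x - y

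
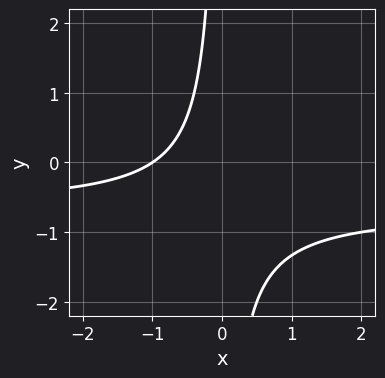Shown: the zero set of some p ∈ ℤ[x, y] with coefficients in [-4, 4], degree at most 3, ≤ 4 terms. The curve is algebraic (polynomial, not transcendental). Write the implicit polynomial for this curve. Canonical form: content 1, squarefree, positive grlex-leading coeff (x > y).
3*x*y + 2*x + 2

1. The degree is 2 — a generic line meets the curve in up to 2 points.
2. From the visible intercepts: it meets the x-axis at x = -1 (among the integer gridlines); no y-intercept at any integer in the box.
3. Solving for integer coefficients yields p as stated.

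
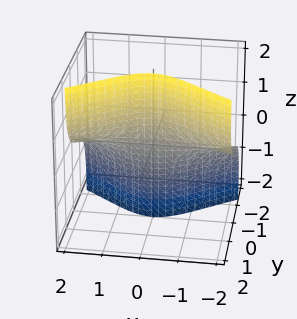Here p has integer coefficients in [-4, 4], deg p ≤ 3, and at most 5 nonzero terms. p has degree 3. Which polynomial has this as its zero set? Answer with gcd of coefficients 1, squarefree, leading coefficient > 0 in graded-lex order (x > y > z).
Degree: a generic line meets the surface in up to 3 points, so deg p = 3.
Reading off the gridlines: every point of the z-axis in the box is on the surface; the visible x-axis segment lies entirely on the surface.
Together with the visible shape, these determine p as stated.

3*x^2*z - 3*y^3 - 2*y^2*z - 2*y*z^2 - 3*y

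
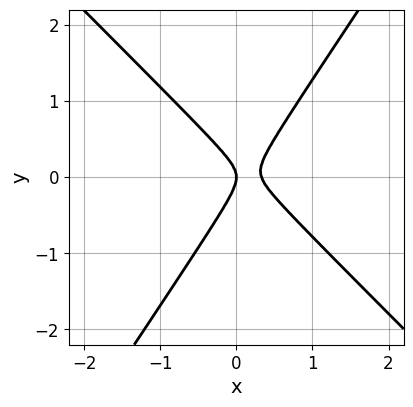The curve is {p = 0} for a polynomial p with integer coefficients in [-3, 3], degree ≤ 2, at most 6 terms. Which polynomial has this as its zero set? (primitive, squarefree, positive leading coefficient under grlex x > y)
3*x^2 + x*y - 2*y^2 - x

deg p = 2.
Reading off the gridlines: it meets the x-axis at x = 0 (among the integer gridlines); one y-axis crossing is at y = 0.
Putting this together gives p.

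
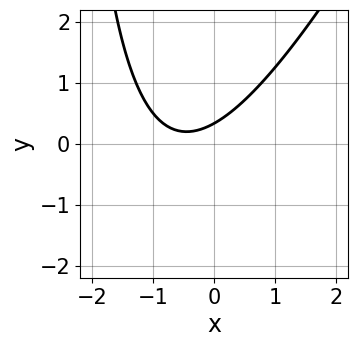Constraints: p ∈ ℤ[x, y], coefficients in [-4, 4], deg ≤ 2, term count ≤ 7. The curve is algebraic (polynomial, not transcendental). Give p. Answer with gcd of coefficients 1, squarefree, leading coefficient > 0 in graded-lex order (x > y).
2*x^2 - x*y + 2*x - 3*y + 1

Degree: no degree-1 curve has this shape, so deg p = 2.
From the visible intercepts: no x-intercept at any integer in the box.
Assembling these constraints gives the stated polynomial.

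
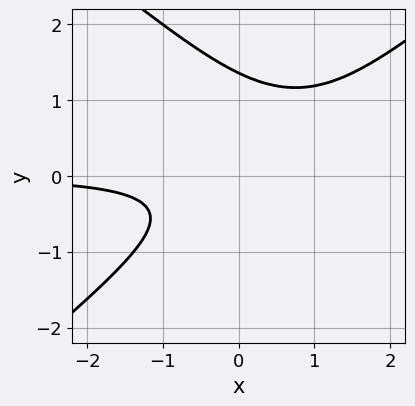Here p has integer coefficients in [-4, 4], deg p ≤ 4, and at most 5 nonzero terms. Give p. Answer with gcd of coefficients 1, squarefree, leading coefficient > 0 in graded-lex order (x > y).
1. deg p = 3. A generic line meets the curve in up to 3 points.
2. Against the integer gridlines: no x-intercept at any integer in the box.
3. Solving for integer coefficients yields p as stated.

2*x^2*y - 3*y^3 - 3*x*y + 3*y^2 + 2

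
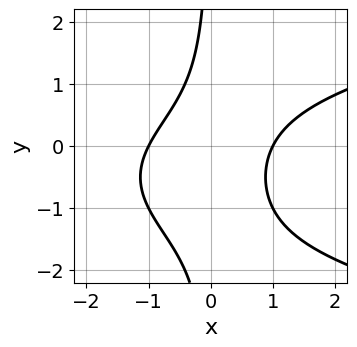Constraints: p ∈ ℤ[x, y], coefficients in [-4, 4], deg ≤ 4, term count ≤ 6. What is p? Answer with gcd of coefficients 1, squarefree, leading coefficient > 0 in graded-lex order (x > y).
x*y^2 - x^2 + x*y + 1

1. The degree is 3 — no degree-2 curve has this shape.
2. From the axis intercepts and sections: the curve avoids every integer y-axis point in the box; among the integer gridlines, it crosses the x-axis at x ∈ {-1, 1}.
3. The integer polynomial consistent with all of this is the stated p.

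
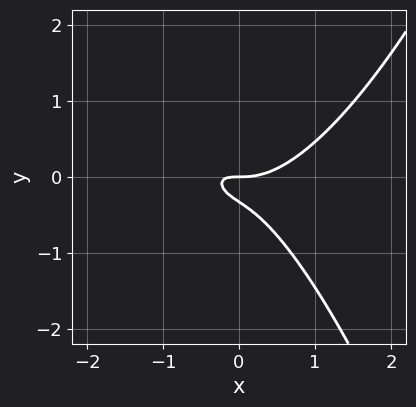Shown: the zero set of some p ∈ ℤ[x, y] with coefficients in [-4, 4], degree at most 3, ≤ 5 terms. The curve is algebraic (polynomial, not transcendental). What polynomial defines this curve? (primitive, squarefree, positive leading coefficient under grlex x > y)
deg p = 3. The shape is more complex than any degree-2 curve.
From the visible intercepts: one y-axis crossing is at y = 0; it crosses the x-axis at the gridline x = 0.
Solving for integer coefficients yields p as stated.

2*x^3 - 2*x*y - 3*y^2 - y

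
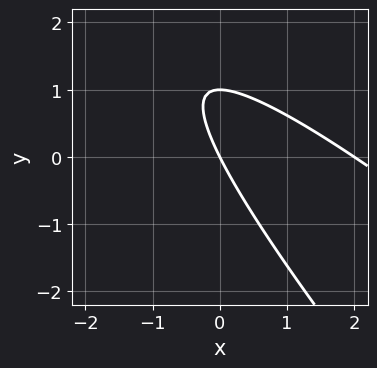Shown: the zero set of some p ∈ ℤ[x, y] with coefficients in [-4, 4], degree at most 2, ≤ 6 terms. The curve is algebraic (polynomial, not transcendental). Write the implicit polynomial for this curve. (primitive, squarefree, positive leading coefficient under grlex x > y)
First, the degree is 2 — the shape is more complex than any degree-1 curve.
Then, reading off the gridlines: the y-axis gridline crossings are at y ∈ {0, 1}; the x-axis gridline crossings are at x ∈ {0, 2}.
Finally, together with the visible shape, these determine p as stated.

x^2 + 2*x*y + y^2 - 2*x - y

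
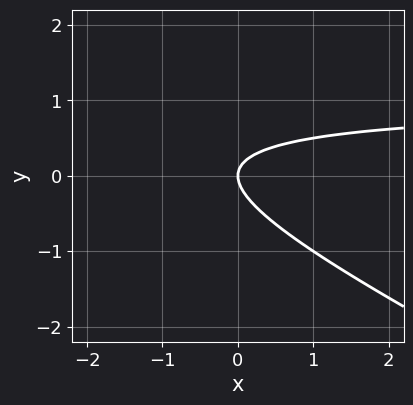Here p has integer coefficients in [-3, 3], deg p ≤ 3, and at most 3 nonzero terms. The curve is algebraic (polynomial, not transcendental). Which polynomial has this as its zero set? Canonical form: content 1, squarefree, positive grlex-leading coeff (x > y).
x*y + 2*y^2 - x

First, deg p = 2. No degree-1 curve has this shape.
Next, observable constraints: it crosses the x-axis at the gridline x = 0; it meets the y-axis at y = 0 (among the integer gridlines).
Finally, together with the visible shape, these determine p as stated.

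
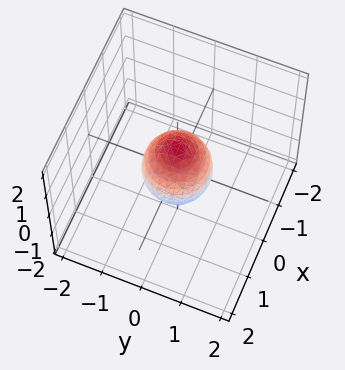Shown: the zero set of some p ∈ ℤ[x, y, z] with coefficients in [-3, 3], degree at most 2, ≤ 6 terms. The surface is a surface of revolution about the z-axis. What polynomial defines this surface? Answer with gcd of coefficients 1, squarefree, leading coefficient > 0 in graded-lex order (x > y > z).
(a) The degree is 2 — a generic line meets the surface in up to 2 points.
(b) Symmetry: the surface is invariant under rotation about z: p = q(x² + y², z).
(c) Observable constraints: the z-axis gridline crossings are at z ∈ {-1, 1}; a circular section at z = 0 has radius between 0 and 1.
(d) Together with the visible shape, these determine p as stated.

3*x^2 + 3*y^2 + 2*z^2 - 2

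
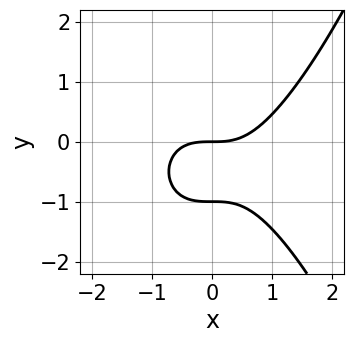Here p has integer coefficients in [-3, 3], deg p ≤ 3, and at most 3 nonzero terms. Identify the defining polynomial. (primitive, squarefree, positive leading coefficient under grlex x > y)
2*x^3 - 3*y^2 - 3*y

(a) The degree is 3 — no degree-2 curve has this shape.
(b) Observable constraints: among the integer gridlines, it crosses the y-axis at y ∈ {-1, 0}; it crosses the x-axis at the gridline x = 0.
(c) Matching integer coefficients to the picture gives p.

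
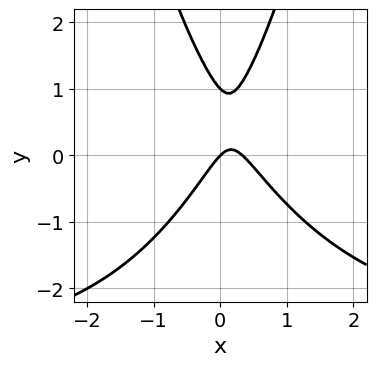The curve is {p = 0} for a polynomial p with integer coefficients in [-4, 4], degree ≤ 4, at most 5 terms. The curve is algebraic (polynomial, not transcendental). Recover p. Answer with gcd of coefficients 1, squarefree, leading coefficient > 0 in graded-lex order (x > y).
x^2*y + 3*x^2 - y^2 - x + y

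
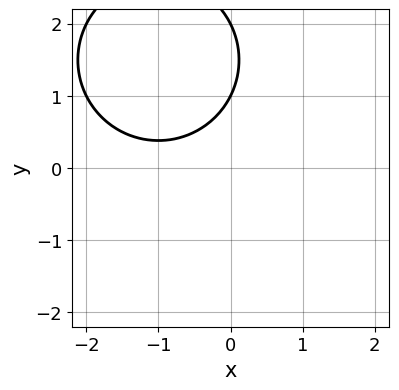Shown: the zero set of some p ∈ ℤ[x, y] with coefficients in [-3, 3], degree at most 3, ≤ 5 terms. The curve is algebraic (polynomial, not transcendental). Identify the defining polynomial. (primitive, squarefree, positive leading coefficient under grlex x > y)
x^2 + y^2 + 2*x - 3*y + 2

First, the degree is 2 — no degree-1 curve has this shape.
Next, checking where it meets the axes: no x-intercept at any integer in the box; the y-axis gridline crossings are at y ∈ {1, 2}.
Finally, fitting integer coefficients to these (and the overall shape) gives p.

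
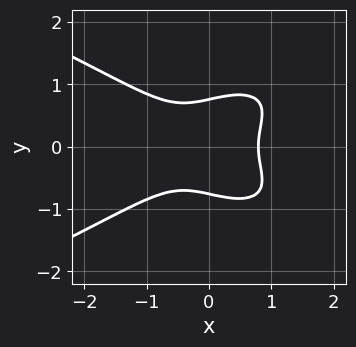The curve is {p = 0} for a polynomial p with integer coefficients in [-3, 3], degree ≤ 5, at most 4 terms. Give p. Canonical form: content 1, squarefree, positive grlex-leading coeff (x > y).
3*y^4 + 2*x^3 - 2*x*y^2 - 1

First, the degree is 4 — the shape is more complex than any degree-3 curve.
Next, symmetries: mirror symmetry y ↦ −y ⇒ only even powers of y.
Finally, together with the visible shape, these determine p as stated.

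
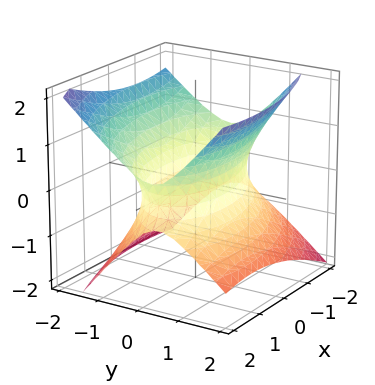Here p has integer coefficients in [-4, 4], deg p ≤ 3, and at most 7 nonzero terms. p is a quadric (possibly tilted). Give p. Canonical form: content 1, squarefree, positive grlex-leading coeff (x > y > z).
x^2 - x*y + 3*y^2 + y*z - 3*z^2 - 3

1. Degree: no degree-1 surface has this shape, so deg p = 2.
2. Observable constraints: no z-intercept at any integer in the box; among the integer gridlines, it crosses the y-axis at y ∈ {-1, 1}.
3. Putting this together gives p.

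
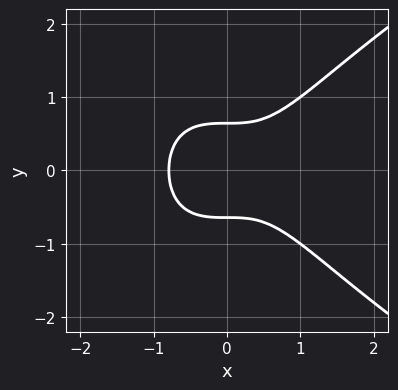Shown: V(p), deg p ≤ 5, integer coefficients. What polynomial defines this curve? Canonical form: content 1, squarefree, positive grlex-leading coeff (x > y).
1. The degree is 4 — a generic line meets the curve in up to 4 points.
2. Symmetries: it's symmetric under y → −y, forcing even powers of y.
3. Together with the visible shape, these determine p as stated.

y^4 - 2*x^3 + 2*y^2 - 1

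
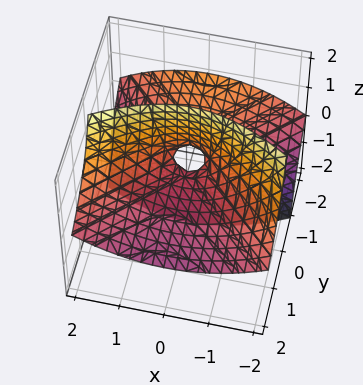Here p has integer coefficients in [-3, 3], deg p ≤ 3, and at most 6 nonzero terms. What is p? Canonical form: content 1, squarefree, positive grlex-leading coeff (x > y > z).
x^2 - y^2 - 3*y*z - z

deg p = 2. No degree-1 surface has this shape.
Against the integer gridlines: it crosses the y-axis at the gridline y = 0; one z-axis crossing is at z = 0; it meets the x-axis at x = 0 (among the integer gridlines).
Putting this together gives p.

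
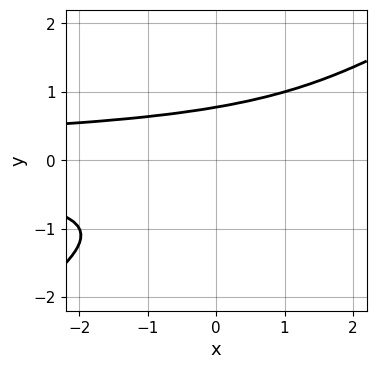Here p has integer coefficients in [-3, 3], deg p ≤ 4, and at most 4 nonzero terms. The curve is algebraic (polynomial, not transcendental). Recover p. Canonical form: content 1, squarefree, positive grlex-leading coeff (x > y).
2*x*y^2 - 3*y^3 - y^2 + 2

First, the degree is 3 — the shape is more complex than any degree-2 curve.
Next, observable constraints: the curve avoids every integer x-axis point in the box.
Finally, putting this together gives p.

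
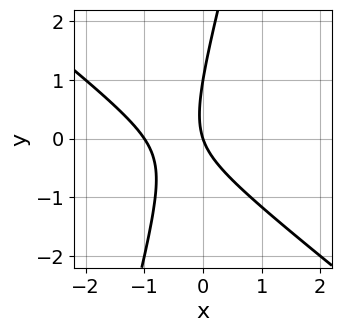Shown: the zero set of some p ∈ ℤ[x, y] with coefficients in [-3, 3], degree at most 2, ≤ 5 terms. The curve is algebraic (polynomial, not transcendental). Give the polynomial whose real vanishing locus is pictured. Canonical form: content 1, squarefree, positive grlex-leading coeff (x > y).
3*x^2 + 3*x*y - y^2 + 3*x + y

First, the degree is 2 — the shape is more complex than any degree-1 curve.
Then, checking where it meets the axes: among the integer gridlines, it crosses the x-axis at x ∈ {-1, 0}; the y-axis gridline crossings are at y ∈ {0, 1}.
Finally, matching integer coefficients to the picture gives p.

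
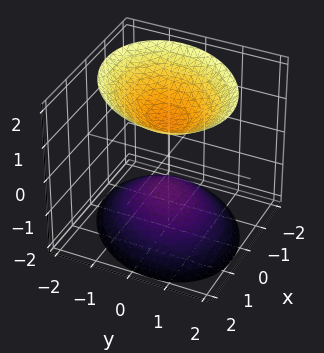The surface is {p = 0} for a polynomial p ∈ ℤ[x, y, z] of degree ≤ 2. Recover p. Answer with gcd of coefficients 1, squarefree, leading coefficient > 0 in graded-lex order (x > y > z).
2*x^2 - x*y + 2*y^2 - 2*z^2 + 2

1. I count 2 distinct pieces.
2. The degree is 2 — the shape is more complex than any degree-1 surface.
3. Observable constraints: no y-intercept at any integer in the box; it misses every integer gridline on the x-axis; the z-axis gridline crossings are at z ∈ {-1, 1}.
4. Solving for integer coefficients yields p as stated.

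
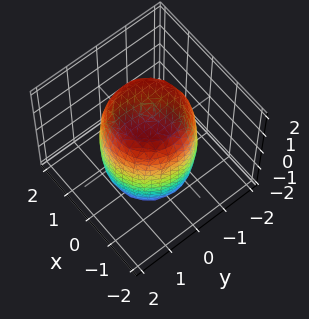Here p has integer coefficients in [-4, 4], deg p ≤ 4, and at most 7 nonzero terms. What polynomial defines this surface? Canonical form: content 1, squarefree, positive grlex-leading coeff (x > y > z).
1. Degree: no degree-3 surface has this shape, so deg p = 4.
2. Symmetries: rotational symmetry about the z-axis ⇒ p depends on x, y only through x² + y².
3. Against the integer gridlines: a circular section at z = 1 has radius between 1 and 2.
4. Together with the visible shape, these determine p as stated.

2*x^4 + 4*x^2*y^2 + 2*y^4 - 2*x^2 - 2*y^2 + z^2 - 3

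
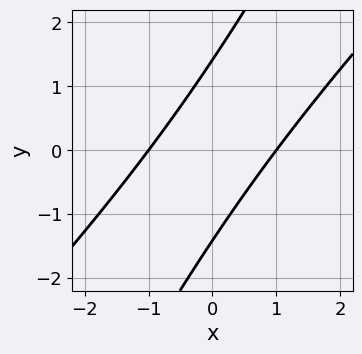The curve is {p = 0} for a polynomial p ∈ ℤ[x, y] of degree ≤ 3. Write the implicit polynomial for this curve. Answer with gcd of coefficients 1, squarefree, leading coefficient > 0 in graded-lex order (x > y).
2*x^2 - 3*x*y + y^2 - 2

First, the degree is 2 — a generic line meets the curve in up to 2 points.
Then, from the visible intercepts: among the integer gridlines, it crosses the x-axis at x ∈ {-1, 1}.
Finally, together with the visible shape, these determine p as stated.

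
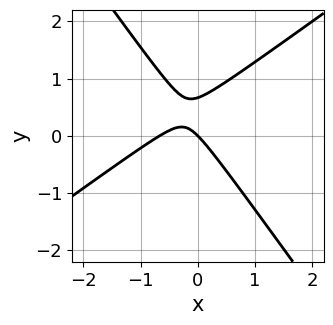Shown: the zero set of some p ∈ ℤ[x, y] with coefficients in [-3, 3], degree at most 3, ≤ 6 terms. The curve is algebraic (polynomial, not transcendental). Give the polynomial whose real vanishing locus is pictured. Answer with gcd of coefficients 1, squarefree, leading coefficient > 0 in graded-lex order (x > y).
3*x^2 - 2*x*y - 3*y^2 + 2*x + 2*y

First, the degree is 2 — a generic line meets the curve in up to 2 points.
Then, against the integer gridlines: it crosses the y-axis at the gridline y = 0; it crosses the x-axis at the gridline x = 0.
Finally, solving for integer coefficients yields p as stated.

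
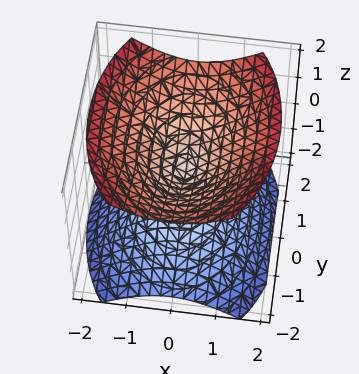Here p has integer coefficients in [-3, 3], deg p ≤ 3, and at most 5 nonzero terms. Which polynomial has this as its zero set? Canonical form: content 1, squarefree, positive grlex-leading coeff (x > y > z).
2*x^2 + y^2 - 2*z^2

(a) The picture has 2 separate pieces. They look like related sheets of one shape, so recover p as a whole.
(b) The degree is 2 — a double cone through the origin; a quadric.
(c) Symmetries: it's symmetric under y → −y, forcing even powers of y; mirror symmetry x ↦ −x ⇒ only even powers of x; it's symmetric under z → −z, forcing even powers of z.
(d) Against the integer gridlines: it crosses the y-axis at the gridline y = 0; it crosses the x-axis at the gridline x = 0.
(e) Together with the visible shape, these determine p as stated.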